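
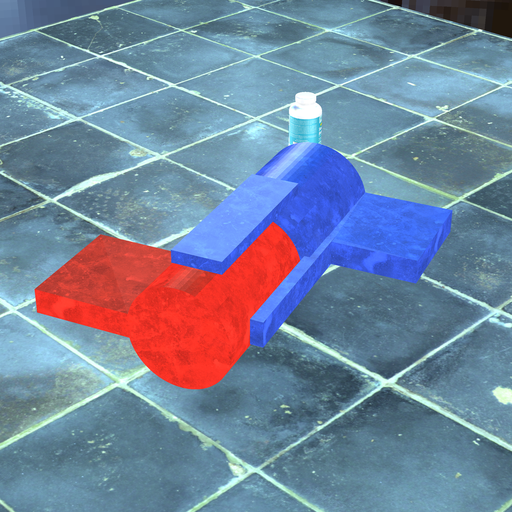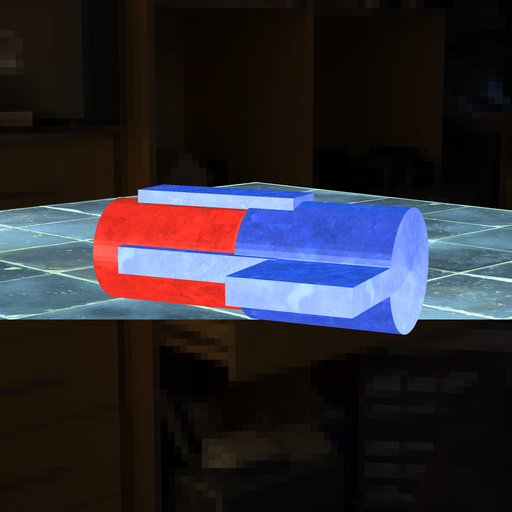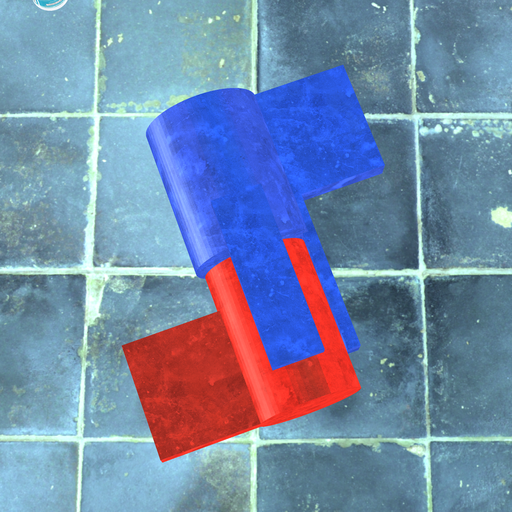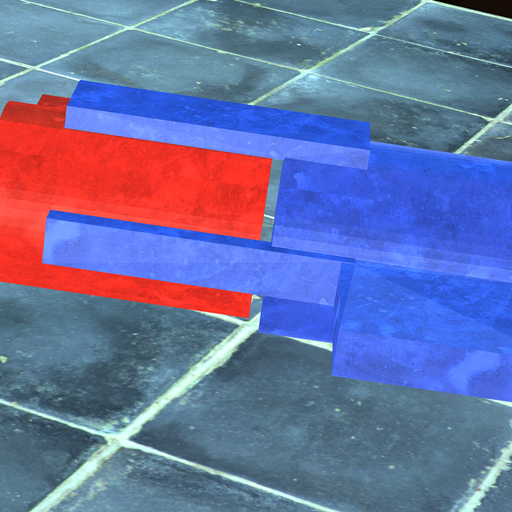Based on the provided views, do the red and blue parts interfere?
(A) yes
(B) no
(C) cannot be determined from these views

(B) no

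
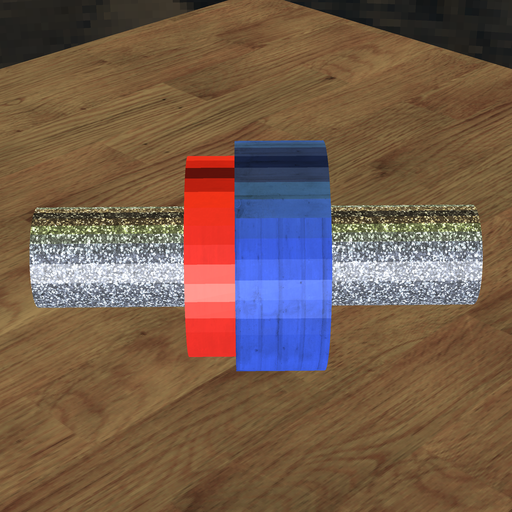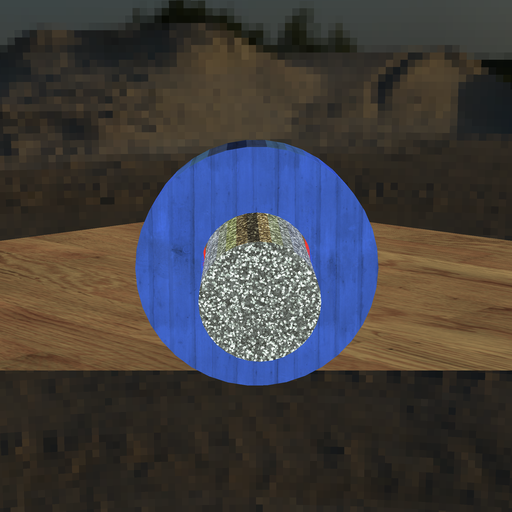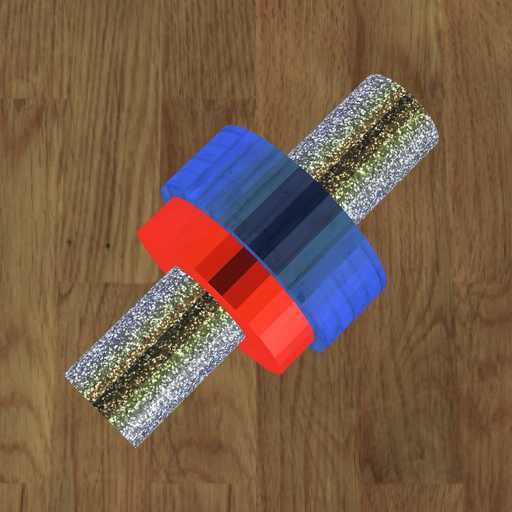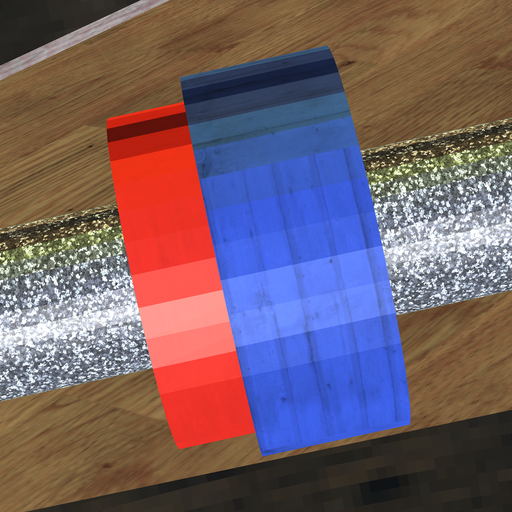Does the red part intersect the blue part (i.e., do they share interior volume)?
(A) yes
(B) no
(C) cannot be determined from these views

(A) yes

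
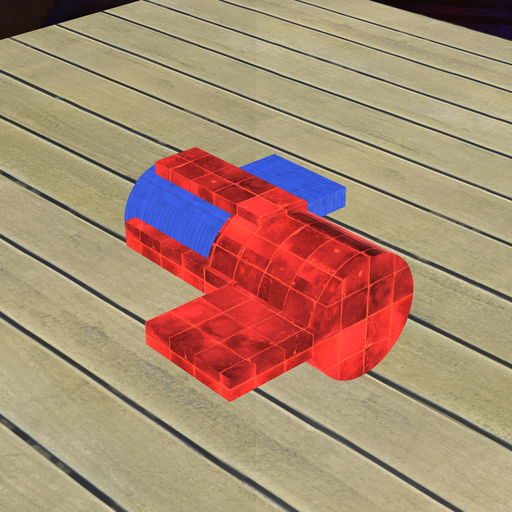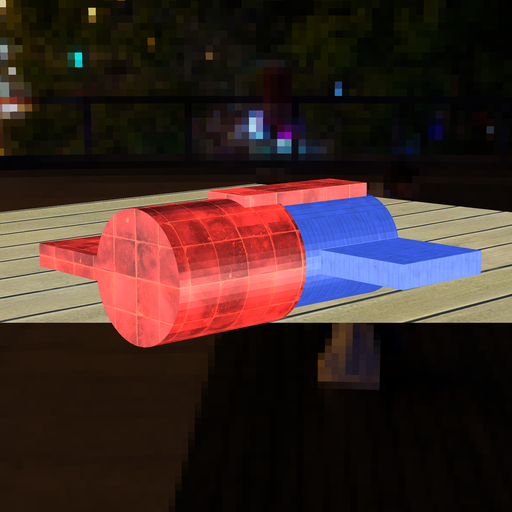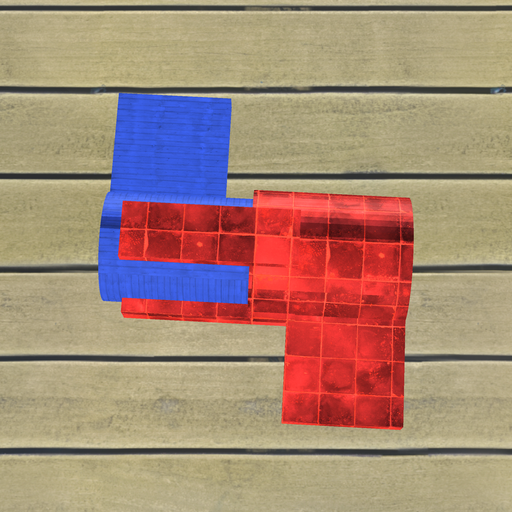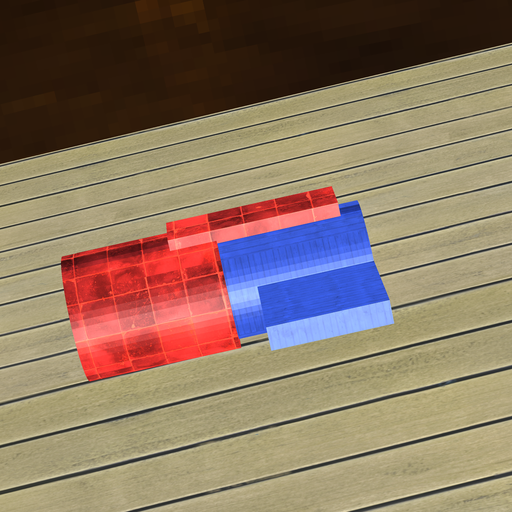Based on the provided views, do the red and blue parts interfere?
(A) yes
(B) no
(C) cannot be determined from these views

(A) yes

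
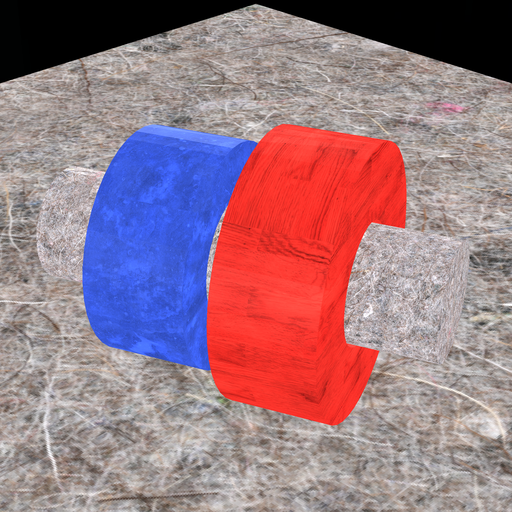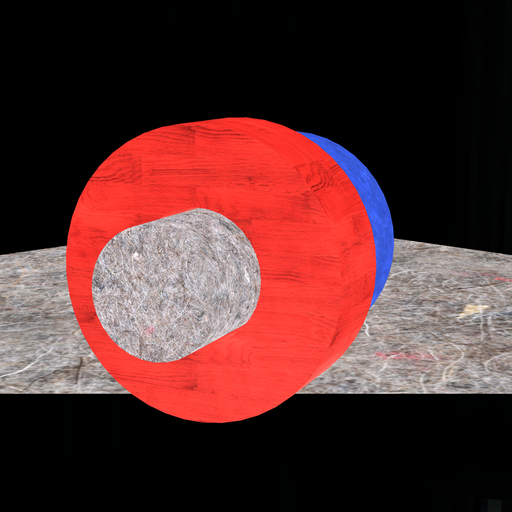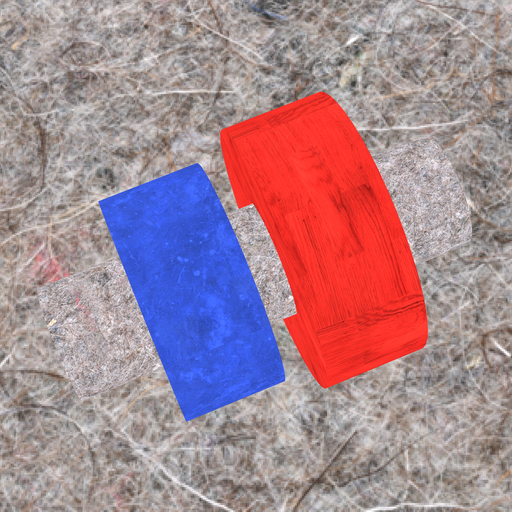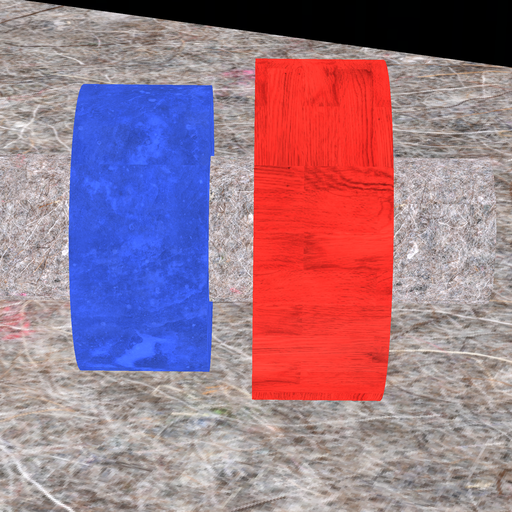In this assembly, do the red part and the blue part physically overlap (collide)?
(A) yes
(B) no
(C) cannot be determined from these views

(B) no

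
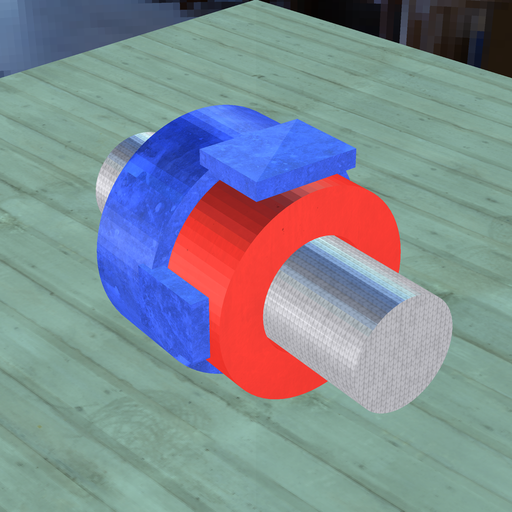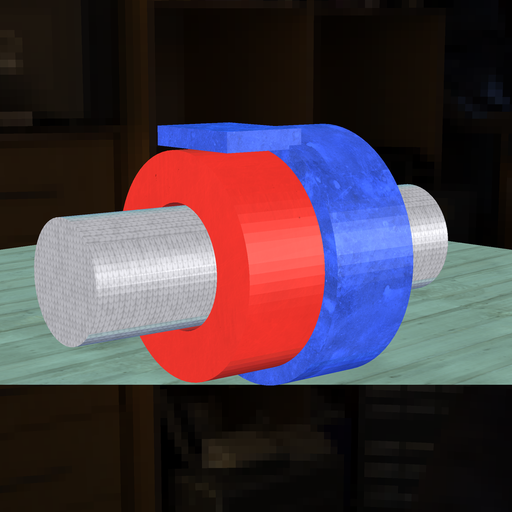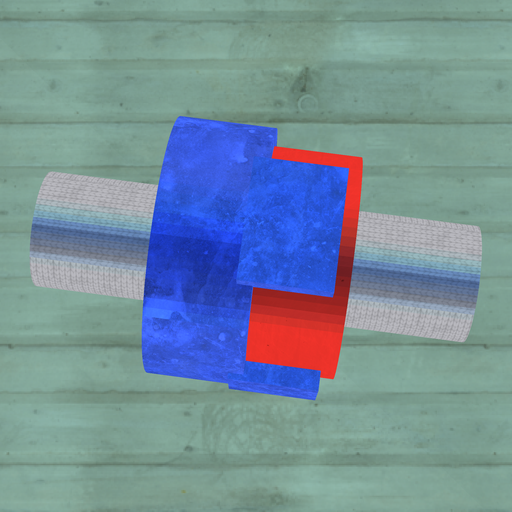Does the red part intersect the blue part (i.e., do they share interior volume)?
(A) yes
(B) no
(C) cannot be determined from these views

(A) yes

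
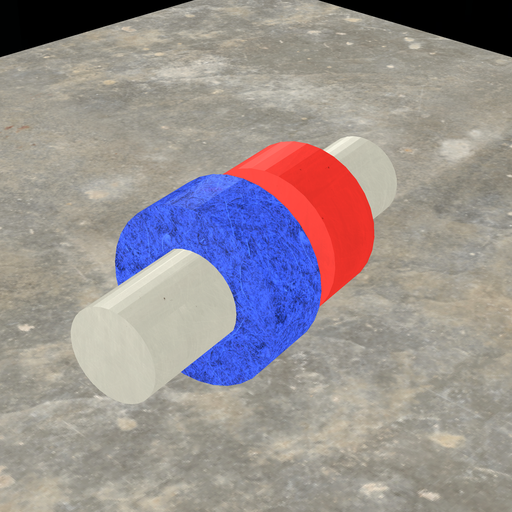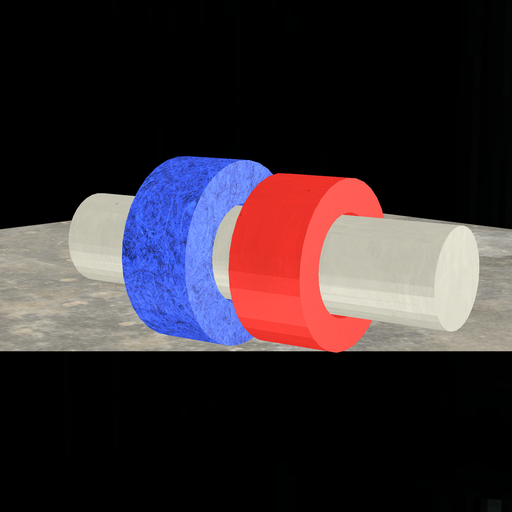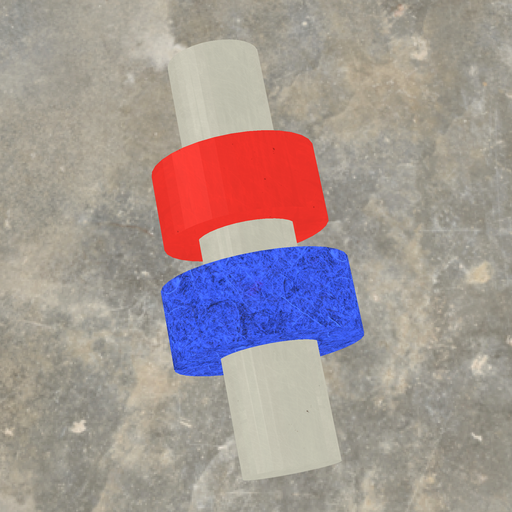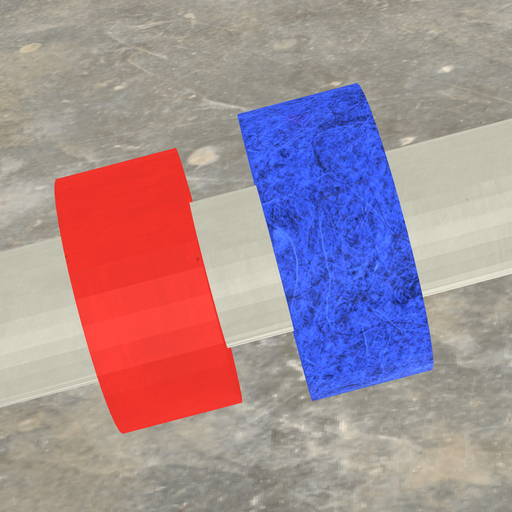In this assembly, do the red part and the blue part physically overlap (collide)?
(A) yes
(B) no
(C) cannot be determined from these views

(B) no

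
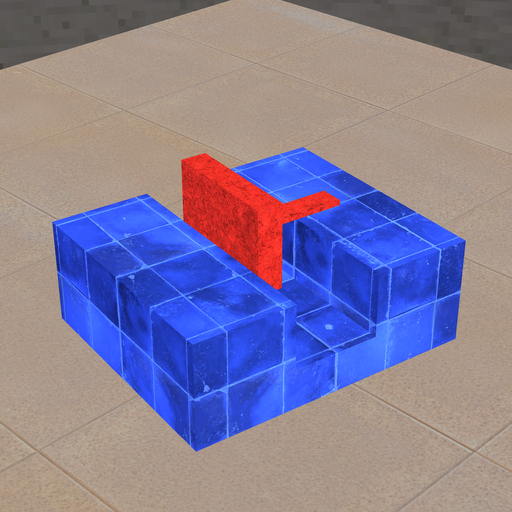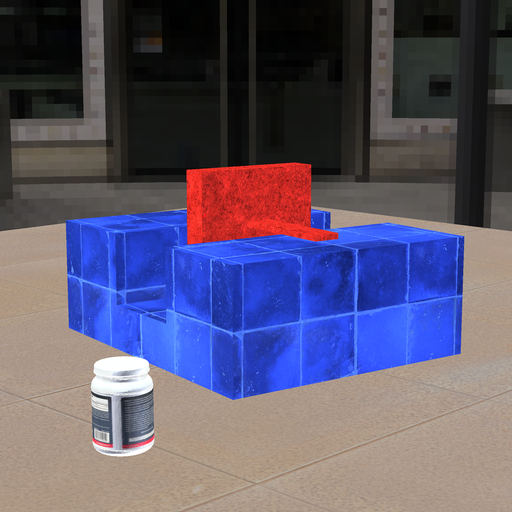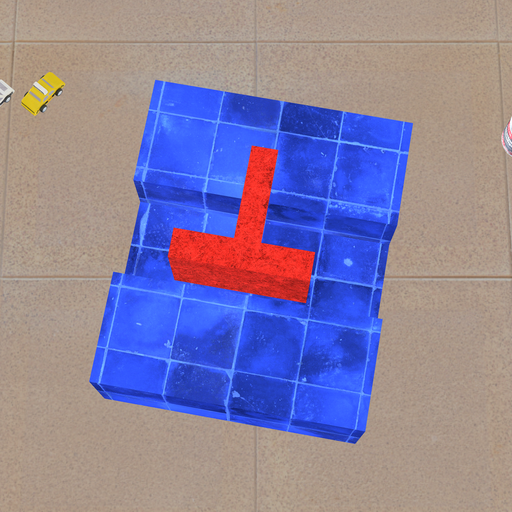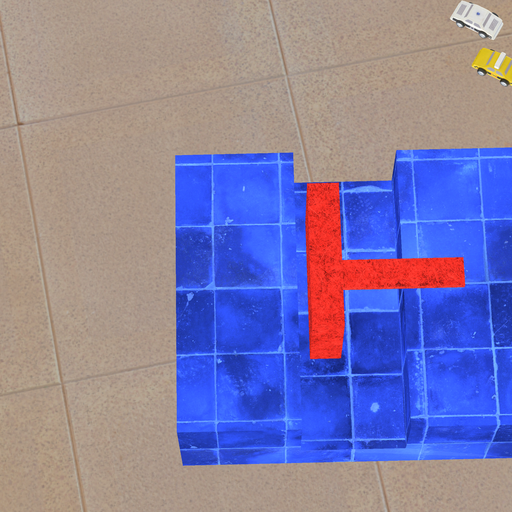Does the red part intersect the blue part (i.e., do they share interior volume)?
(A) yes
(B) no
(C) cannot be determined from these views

(B) no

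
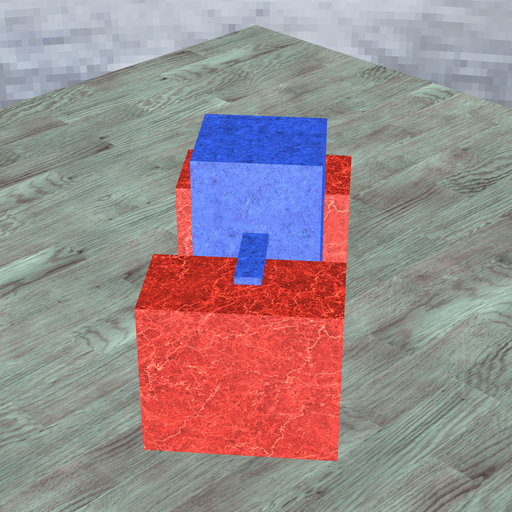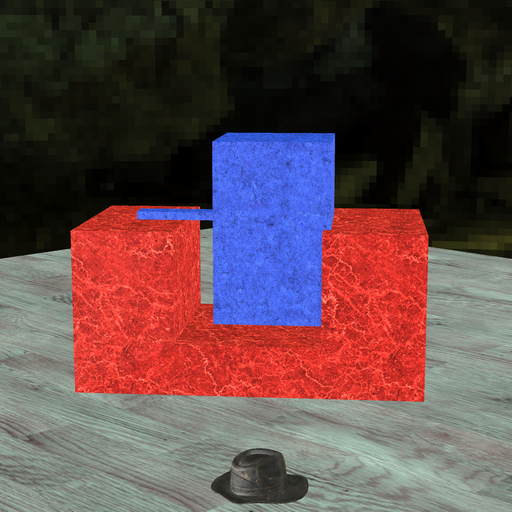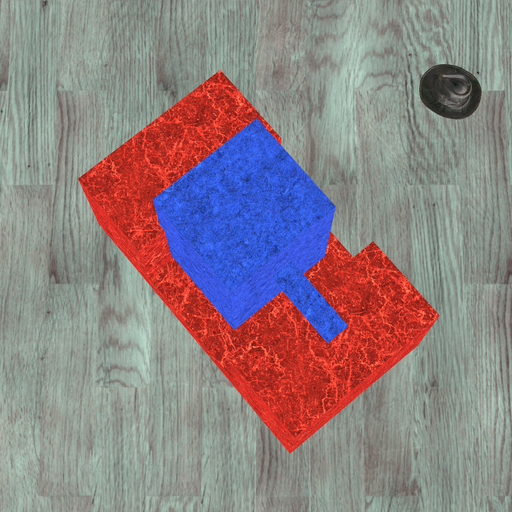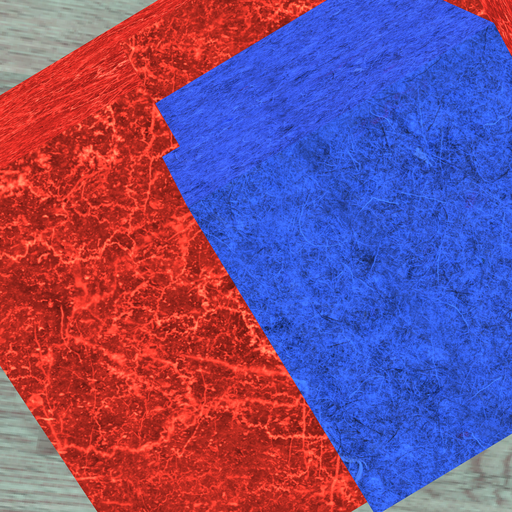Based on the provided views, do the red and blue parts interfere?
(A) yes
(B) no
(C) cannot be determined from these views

(A) yes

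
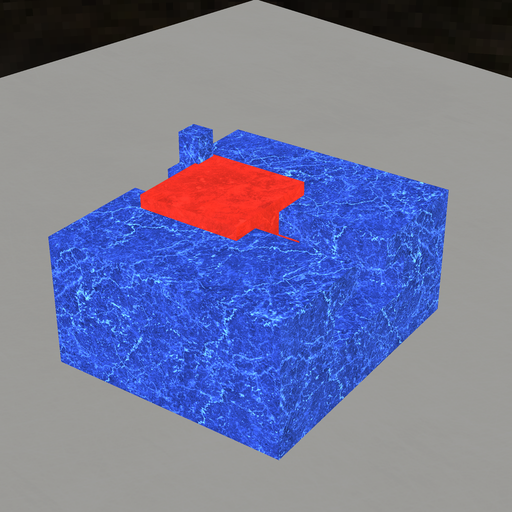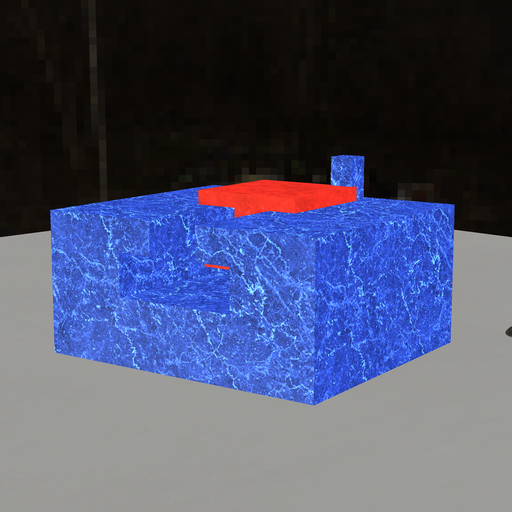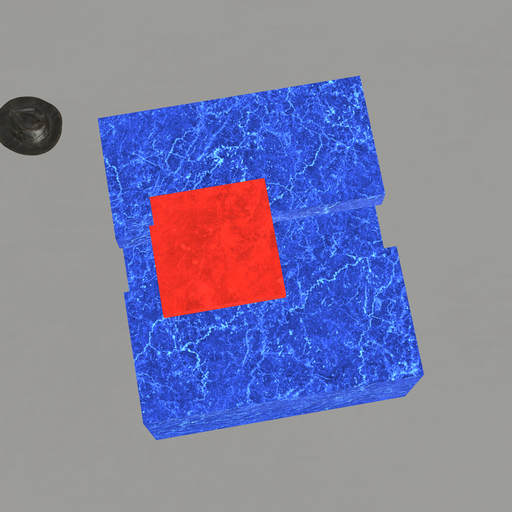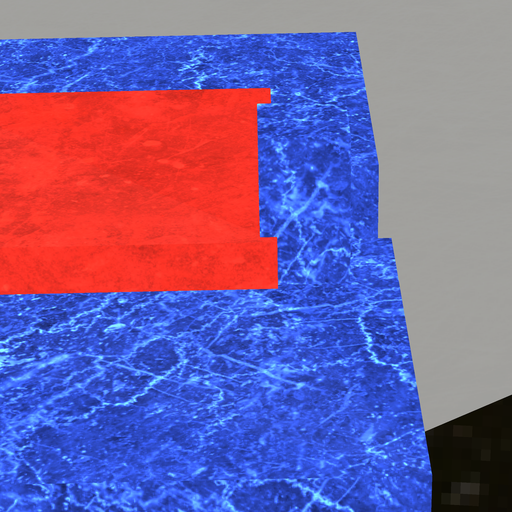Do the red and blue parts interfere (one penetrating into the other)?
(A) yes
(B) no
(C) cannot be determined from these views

(A) yes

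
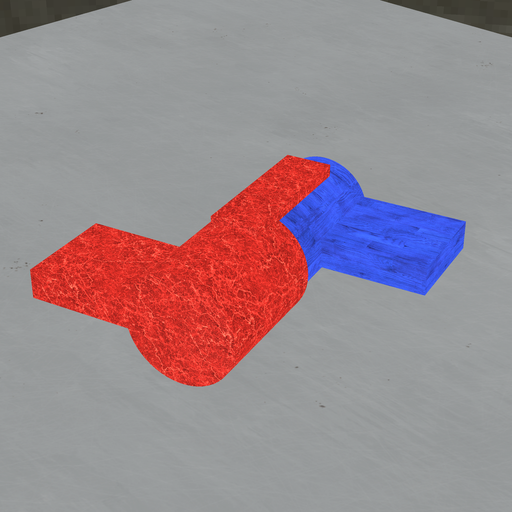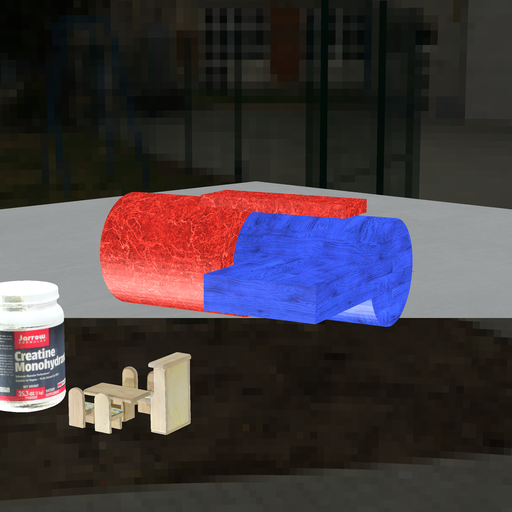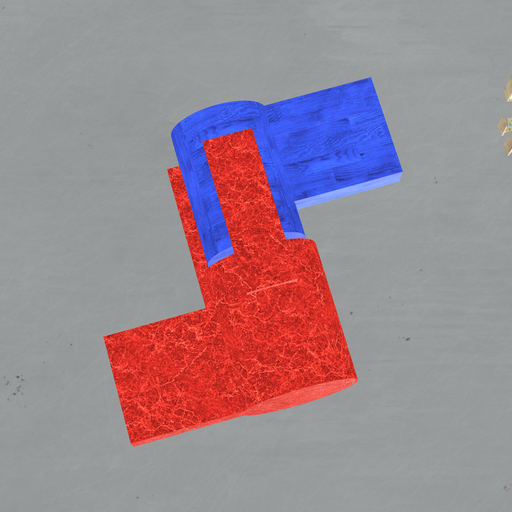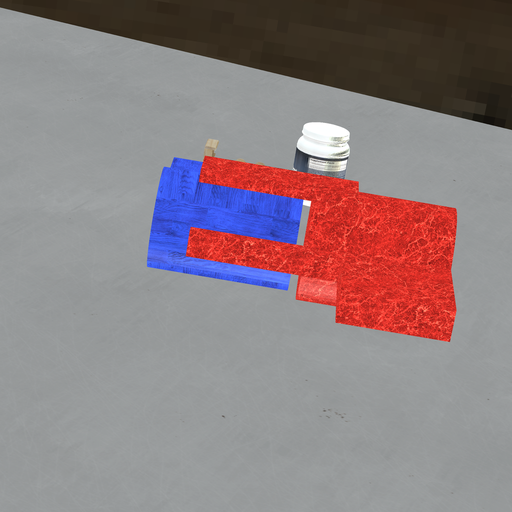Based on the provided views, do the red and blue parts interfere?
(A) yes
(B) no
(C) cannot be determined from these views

(B) no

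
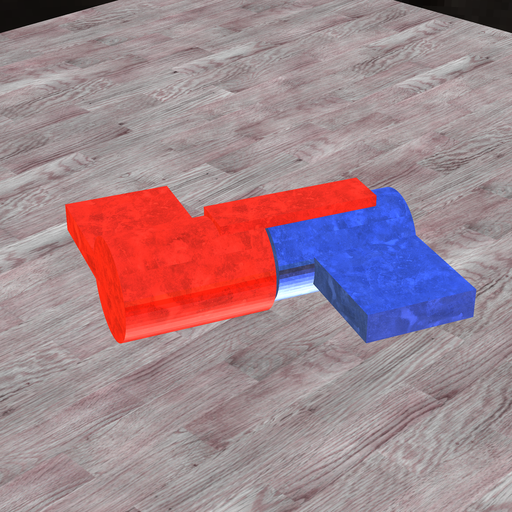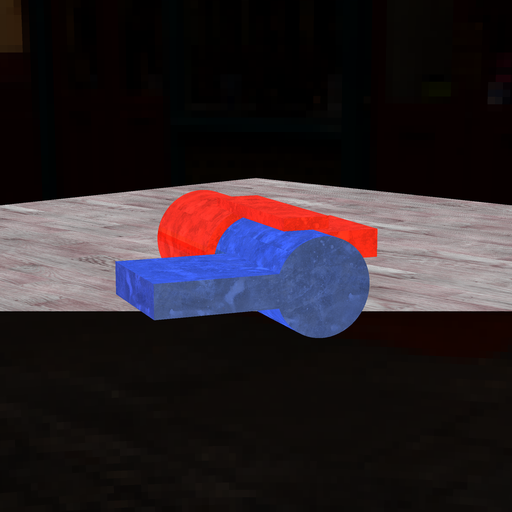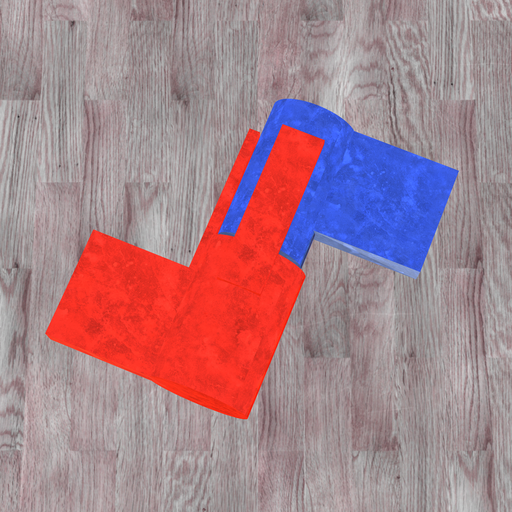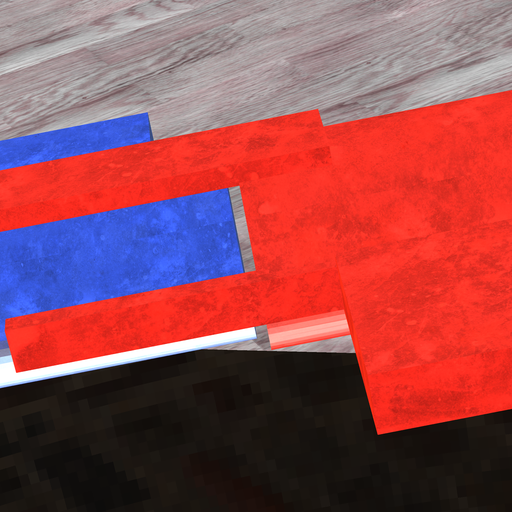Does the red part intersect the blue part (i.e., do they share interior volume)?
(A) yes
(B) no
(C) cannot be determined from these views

(B) no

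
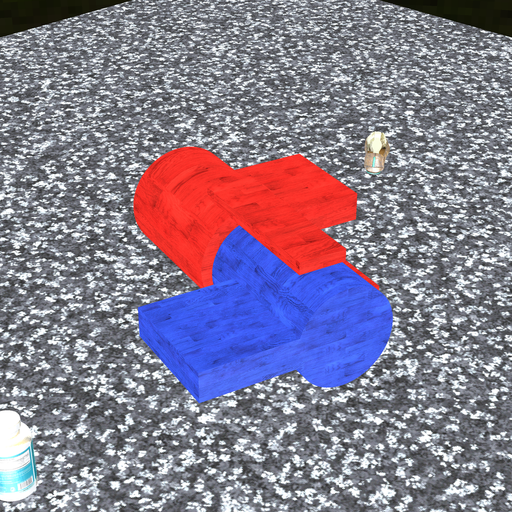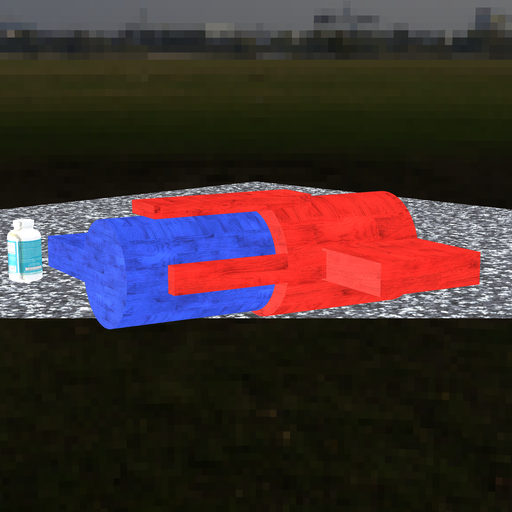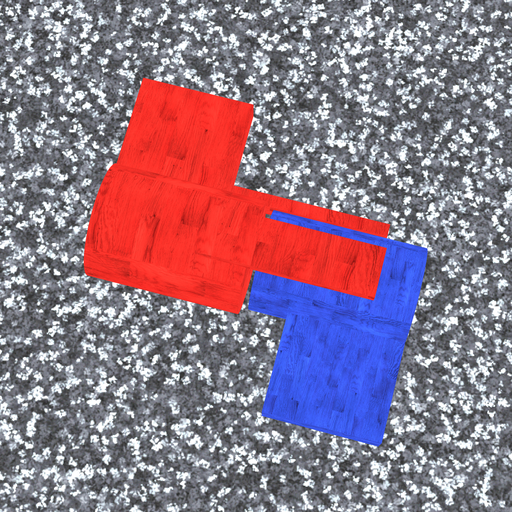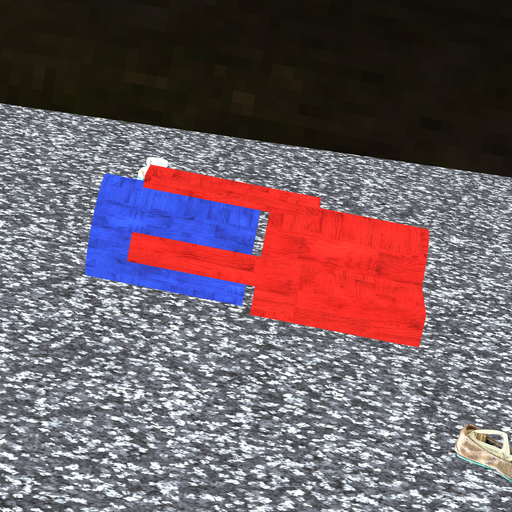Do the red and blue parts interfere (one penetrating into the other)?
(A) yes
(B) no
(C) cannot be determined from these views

(B) no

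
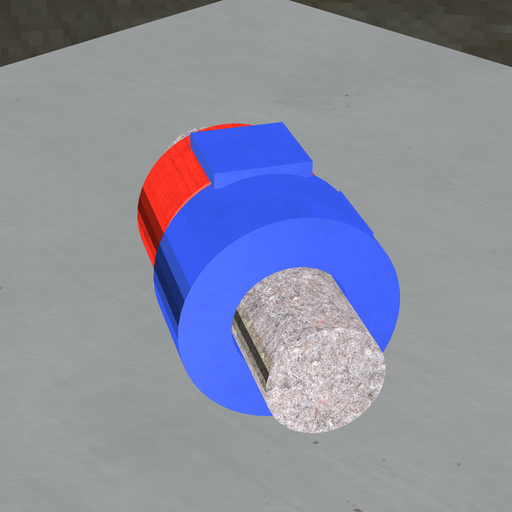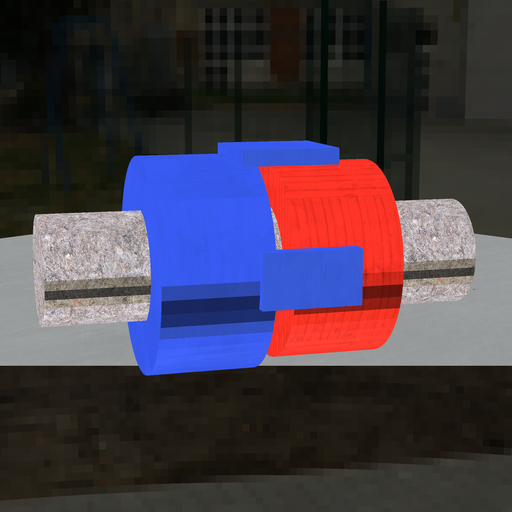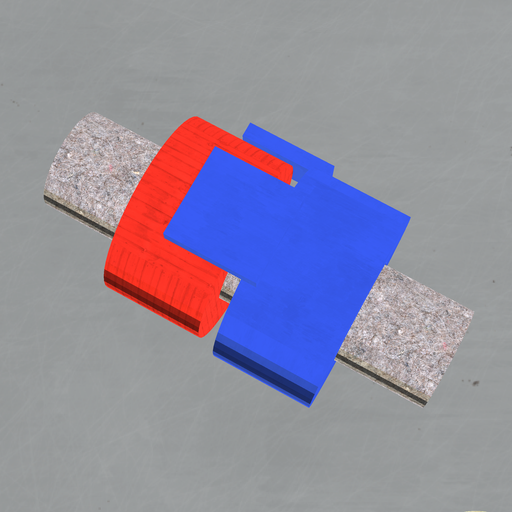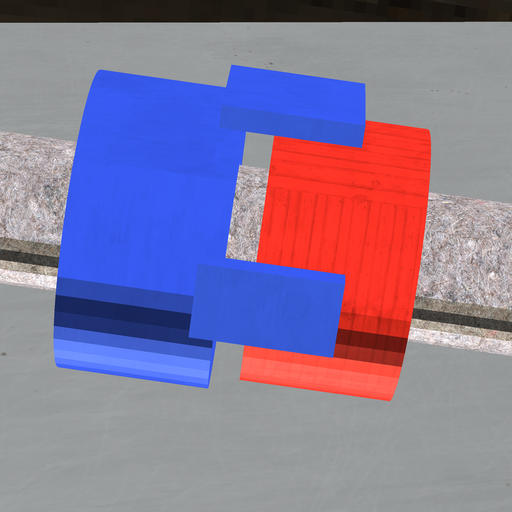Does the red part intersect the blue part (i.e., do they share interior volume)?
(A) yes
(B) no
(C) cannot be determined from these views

(B) no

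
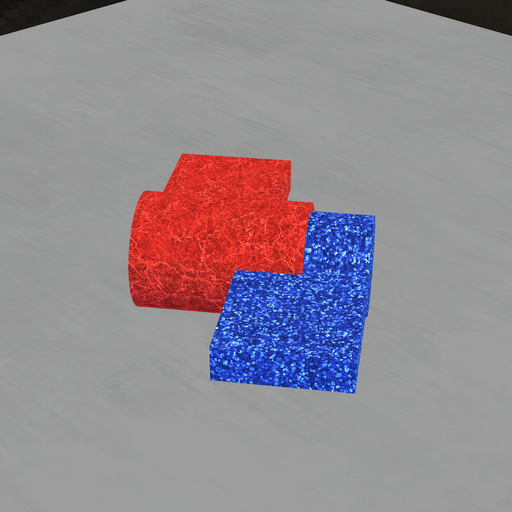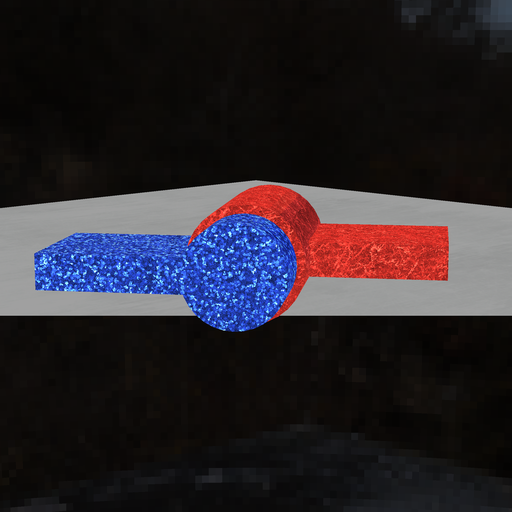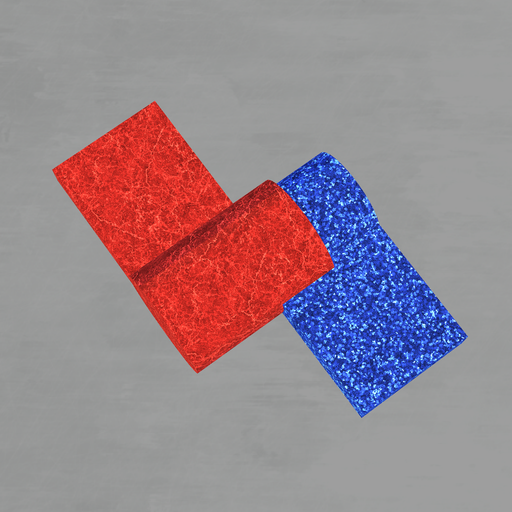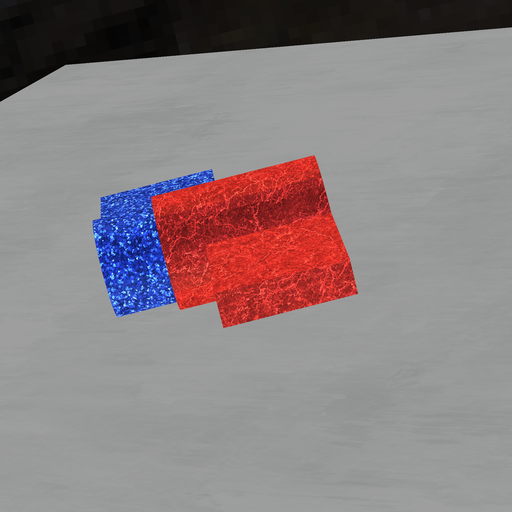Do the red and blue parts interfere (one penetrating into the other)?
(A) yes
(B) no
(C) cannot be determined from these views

(A) yes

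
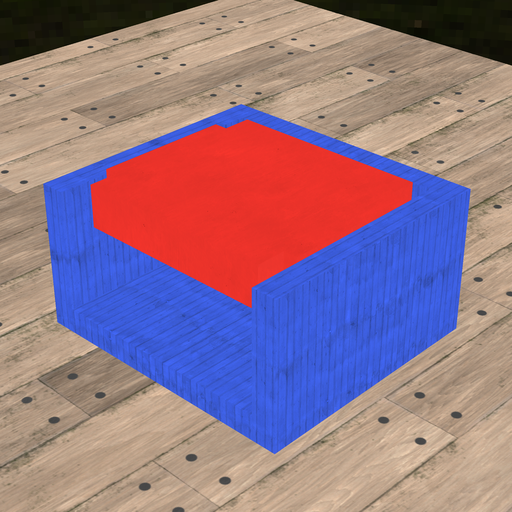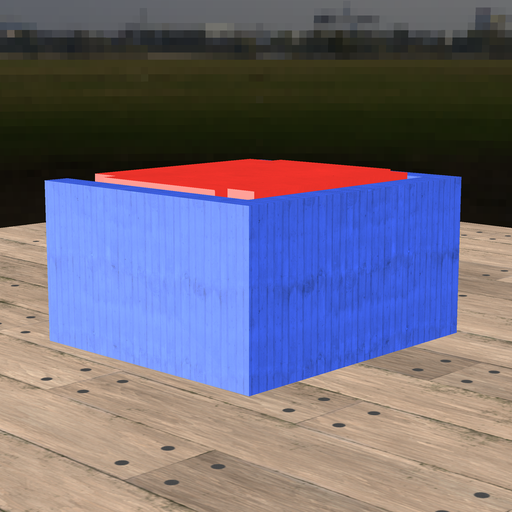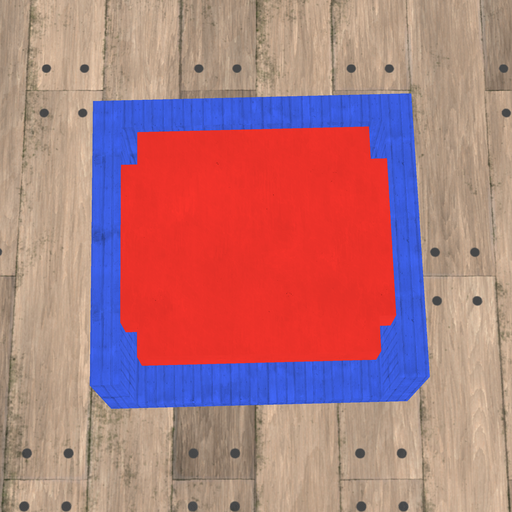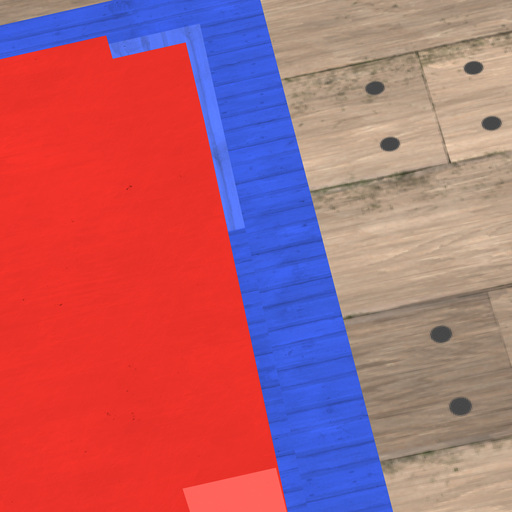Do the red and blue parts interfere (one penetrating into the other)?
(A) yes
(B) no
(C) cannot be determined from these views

(B) no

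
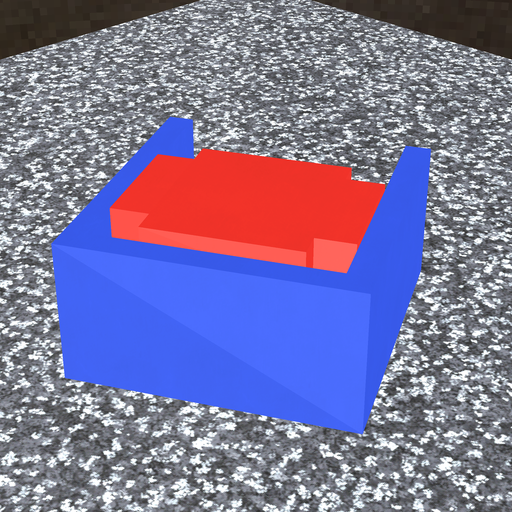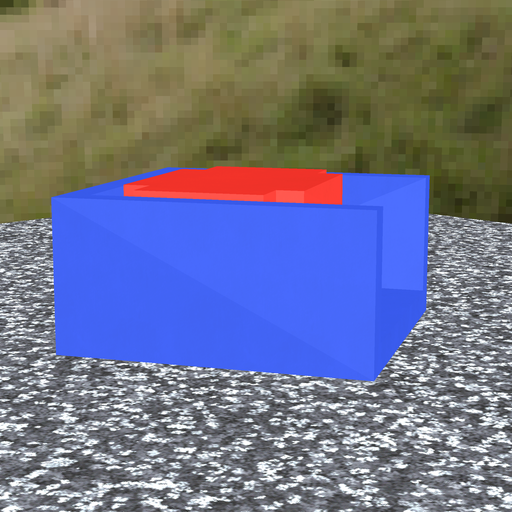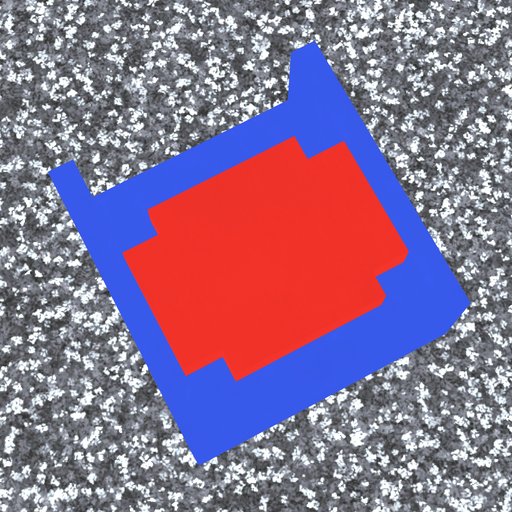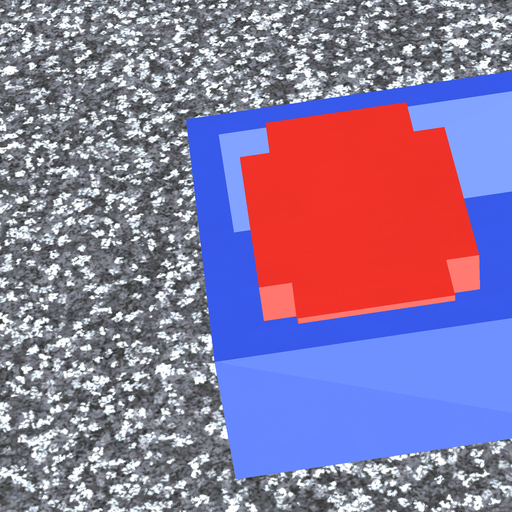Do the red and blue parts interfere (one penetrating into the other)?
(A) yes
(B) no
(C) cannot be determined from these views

(B) no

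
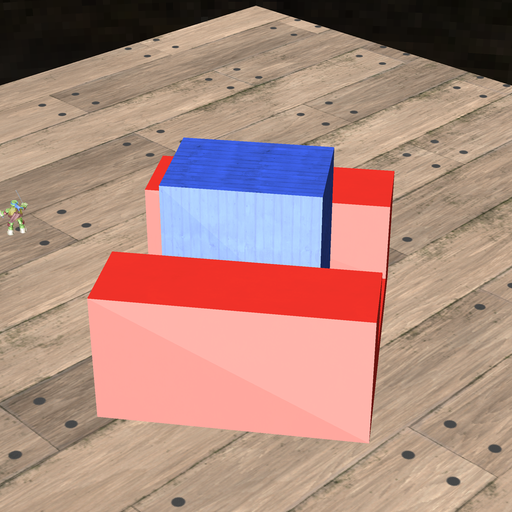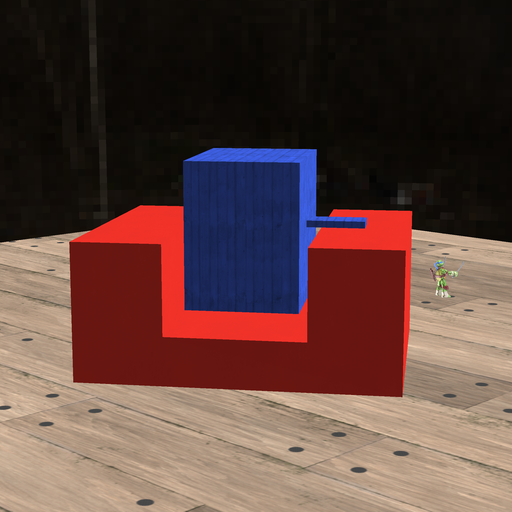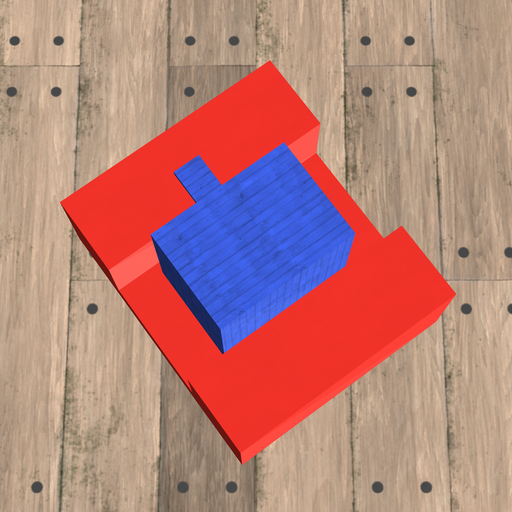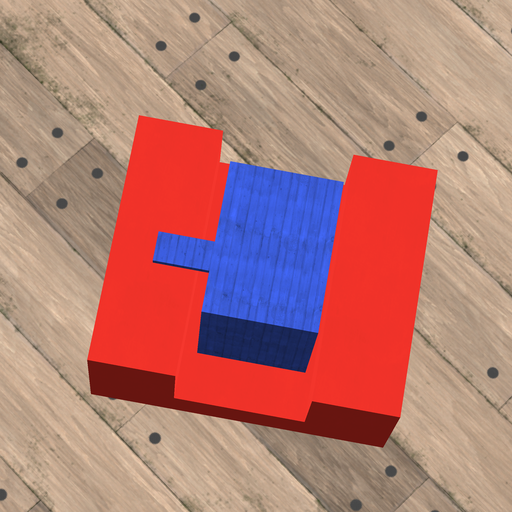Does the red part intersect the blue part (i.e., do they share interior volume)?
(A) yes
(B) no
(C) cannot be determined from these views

(B) no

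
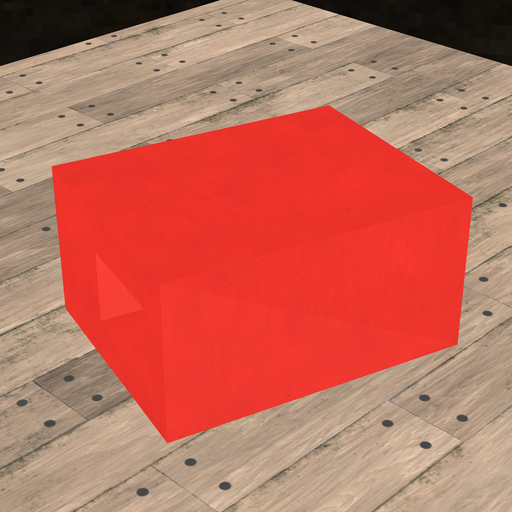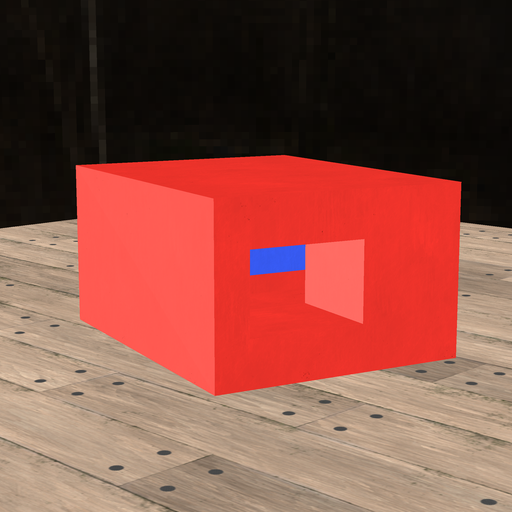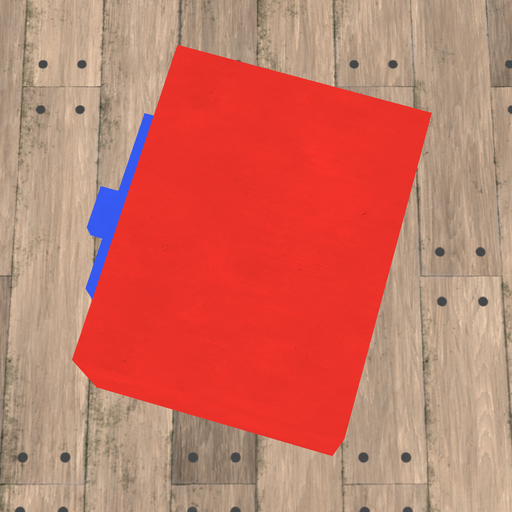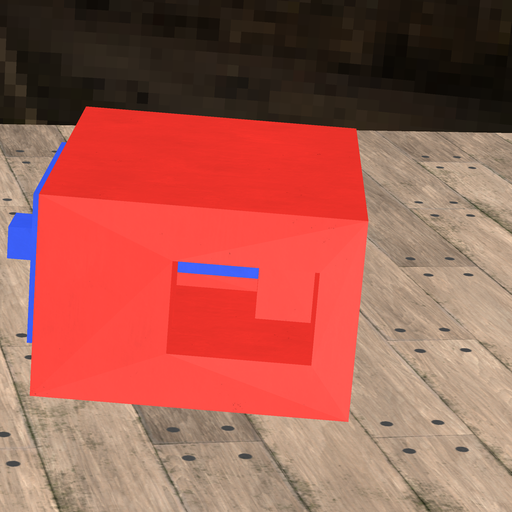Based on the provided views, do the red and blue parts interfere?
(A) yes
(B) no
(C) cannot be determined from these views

(A) yes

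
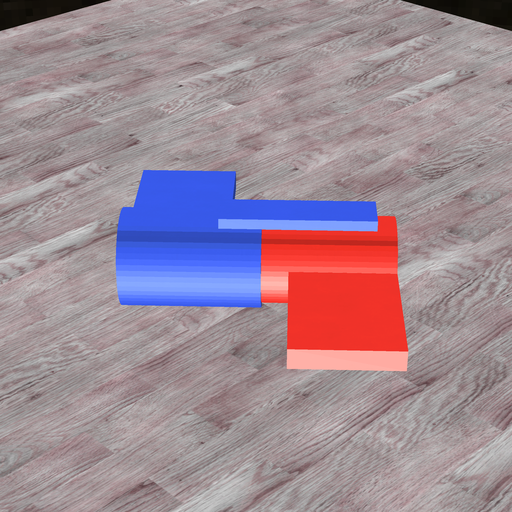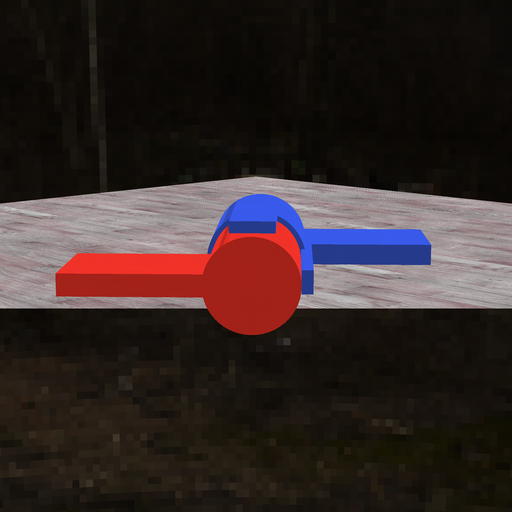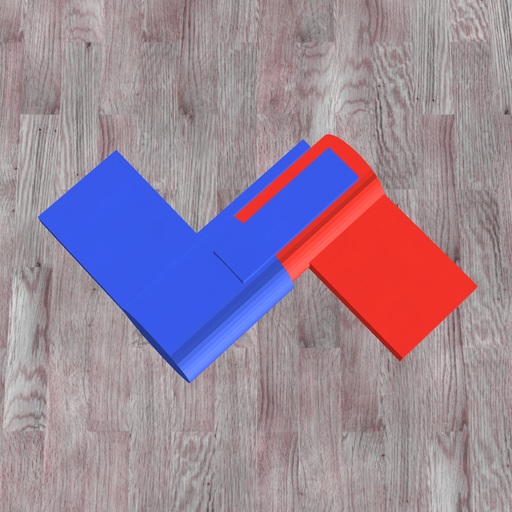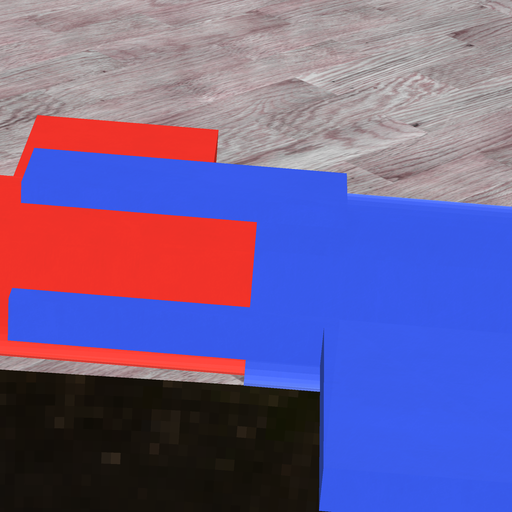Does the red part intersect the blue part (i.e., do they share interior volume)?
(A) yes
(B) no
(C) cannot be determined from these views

(A) yes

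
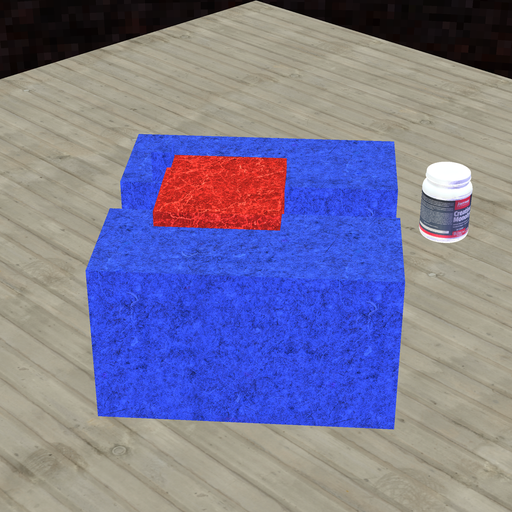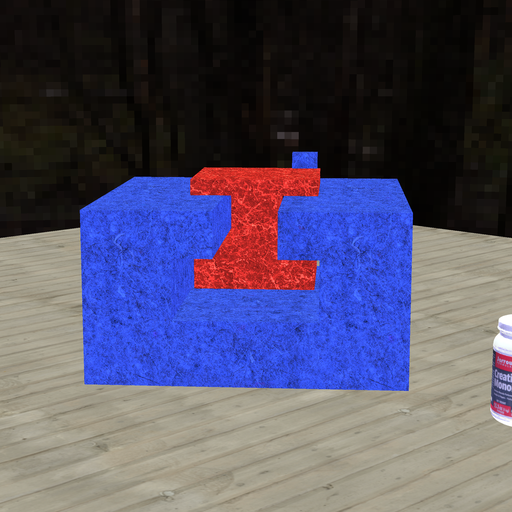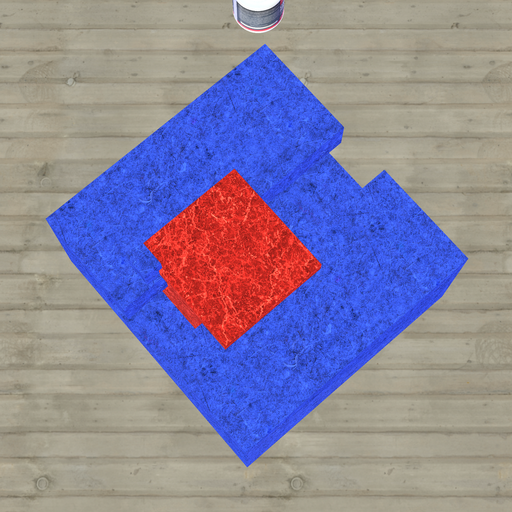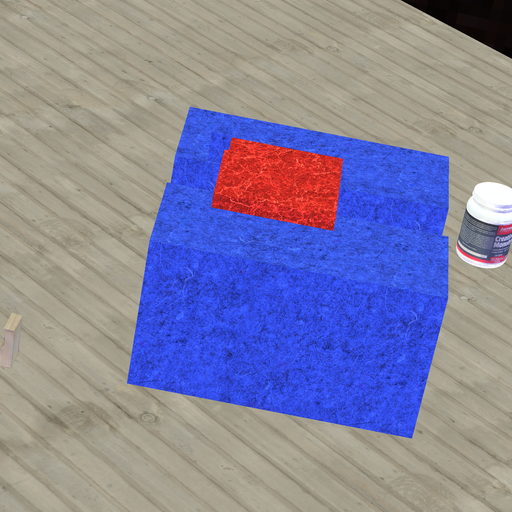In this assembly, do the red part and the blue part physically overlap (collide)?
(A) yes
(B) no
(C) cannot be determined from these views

(A) yes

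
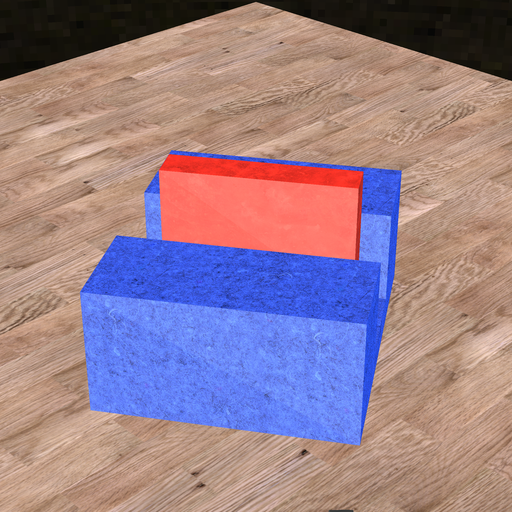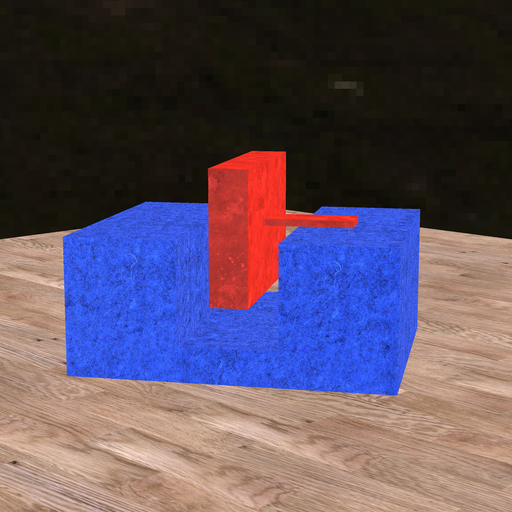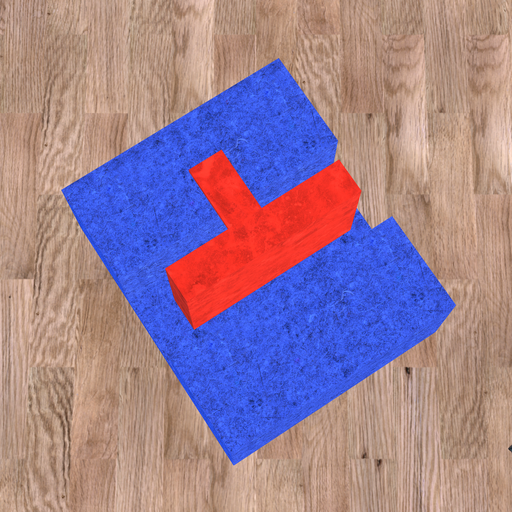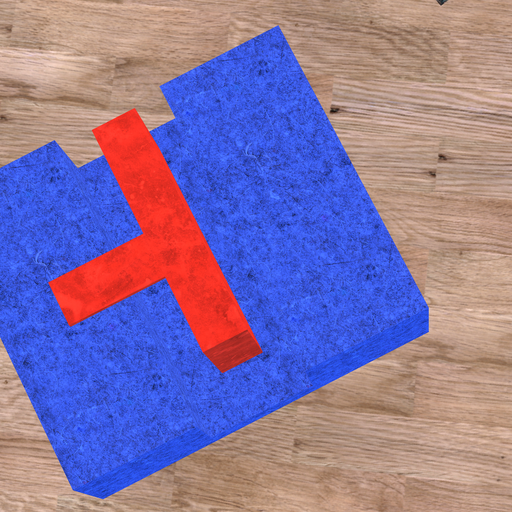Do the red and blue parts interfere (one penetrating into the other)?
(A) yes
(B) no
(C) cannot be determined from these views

(B) no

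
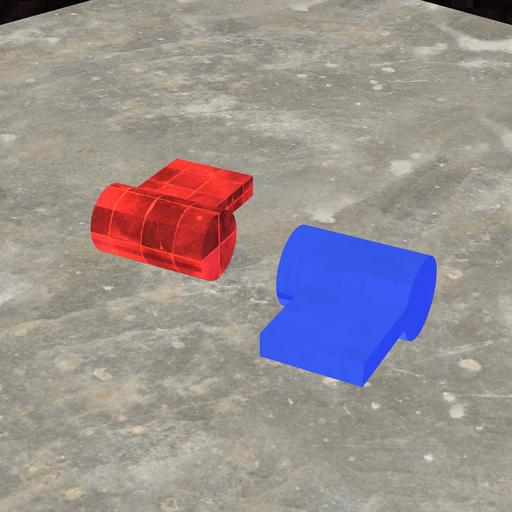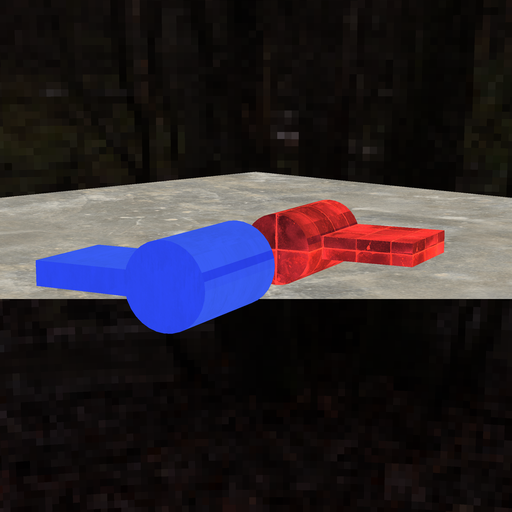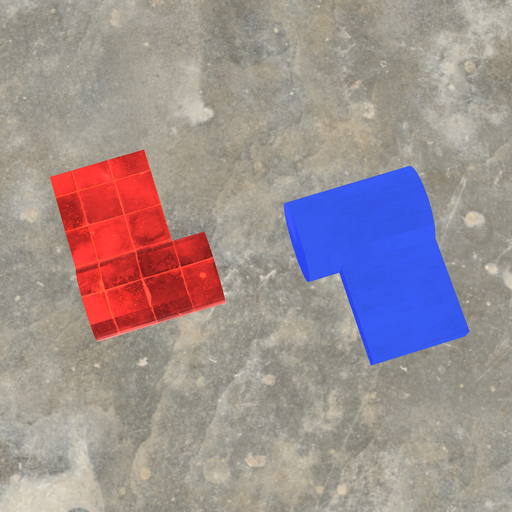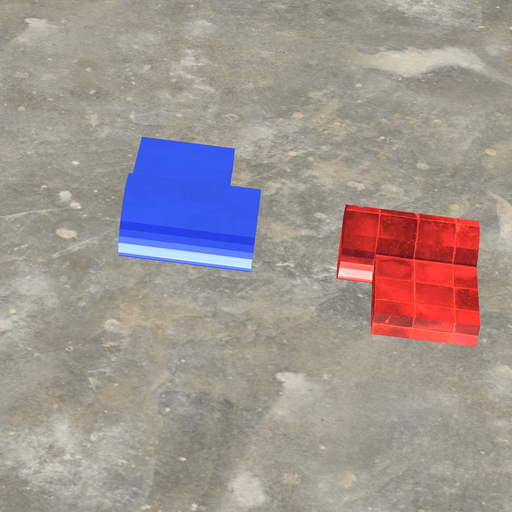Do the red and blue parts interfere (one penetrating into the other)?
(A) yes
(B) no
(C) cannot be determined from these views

(B) no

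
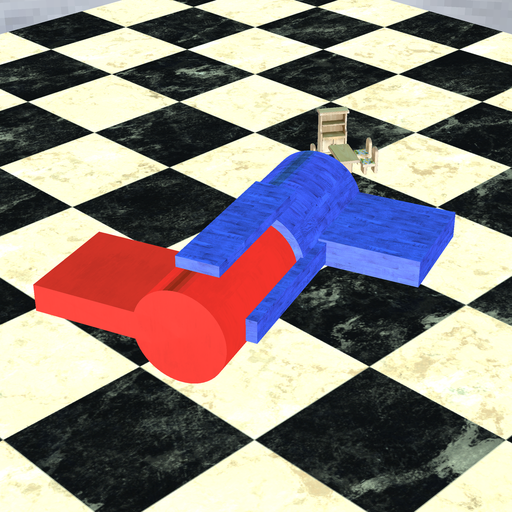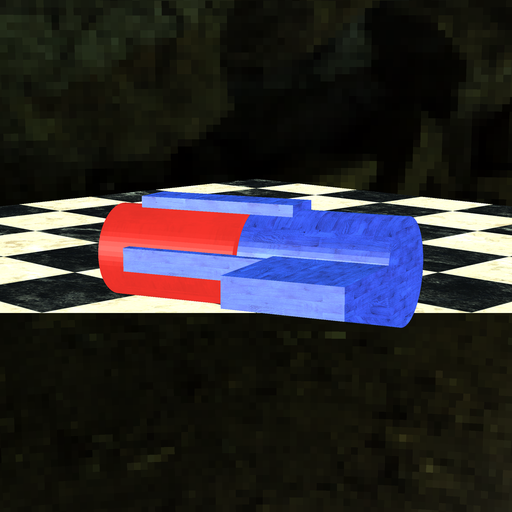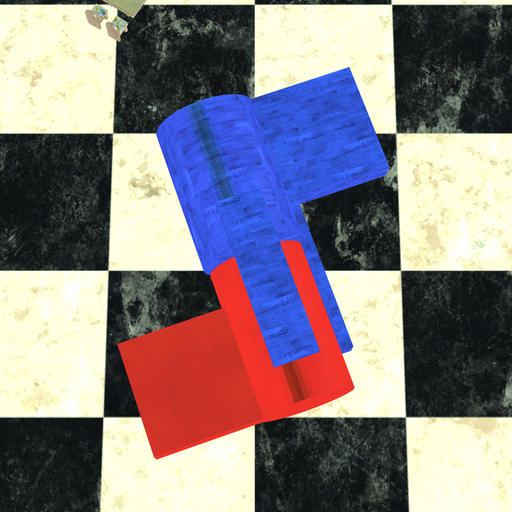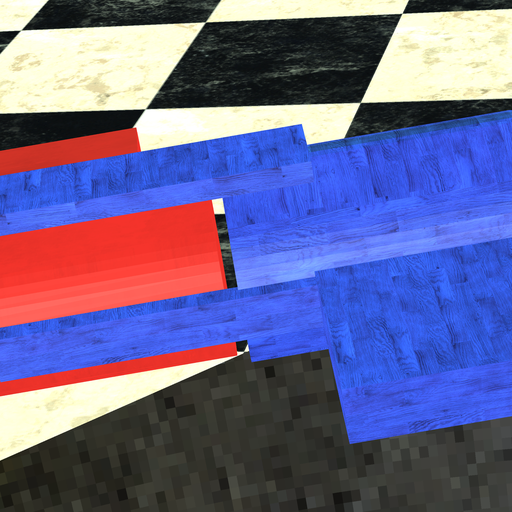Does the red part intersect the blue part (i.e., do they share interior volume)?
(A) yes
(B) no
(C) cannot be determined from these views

(B) no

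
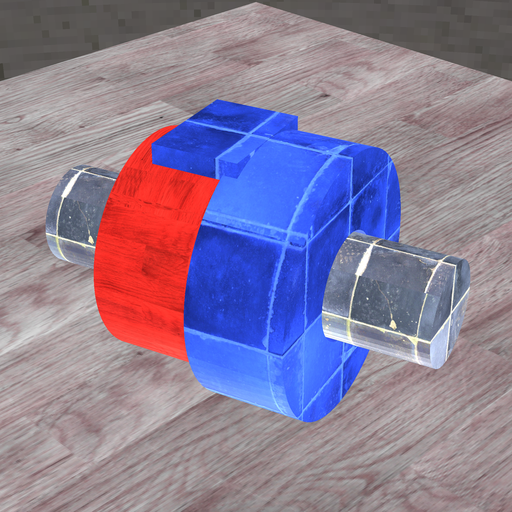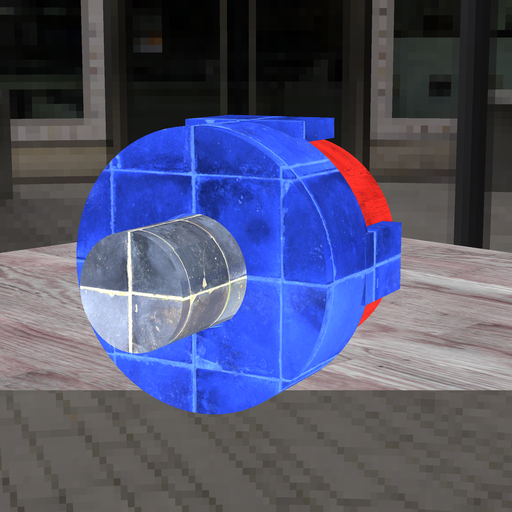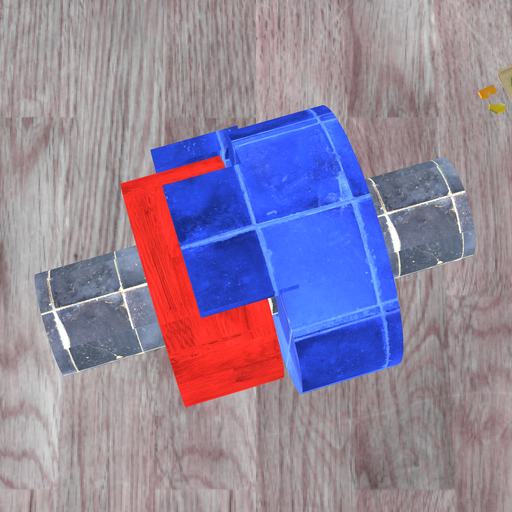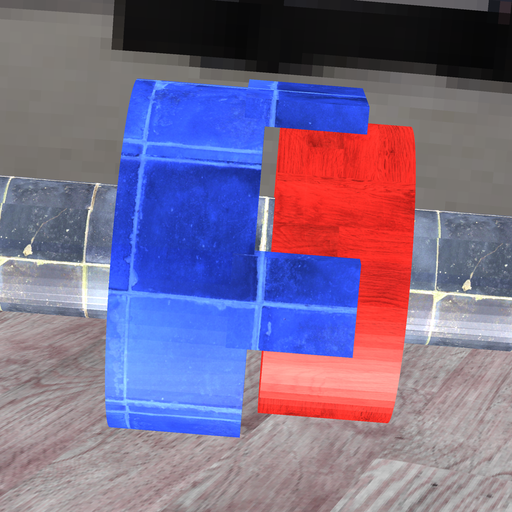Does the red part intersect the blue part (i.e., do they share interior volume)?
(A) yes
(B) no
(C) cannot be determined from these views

(B) no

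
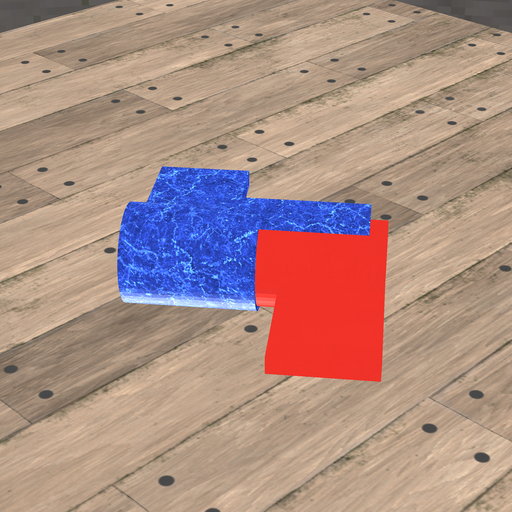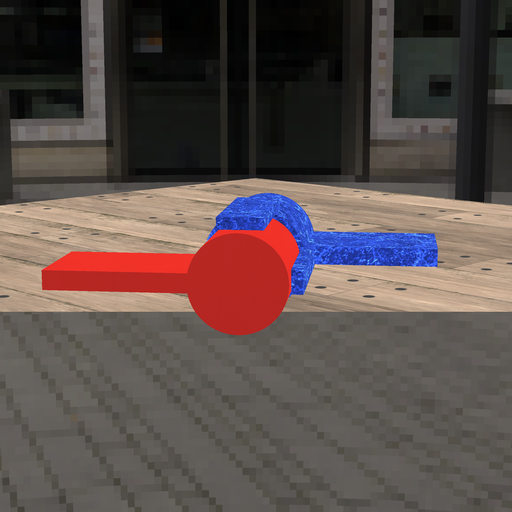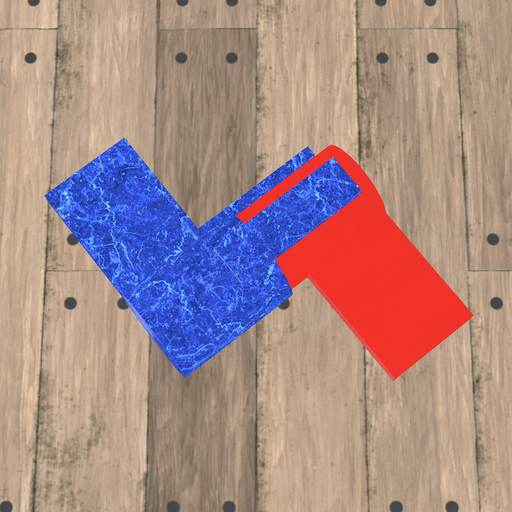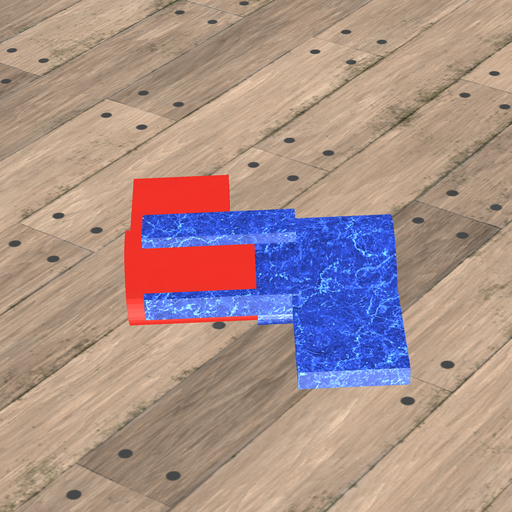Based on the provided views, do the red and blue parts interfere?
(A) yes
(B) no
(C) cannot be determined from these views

(A) yes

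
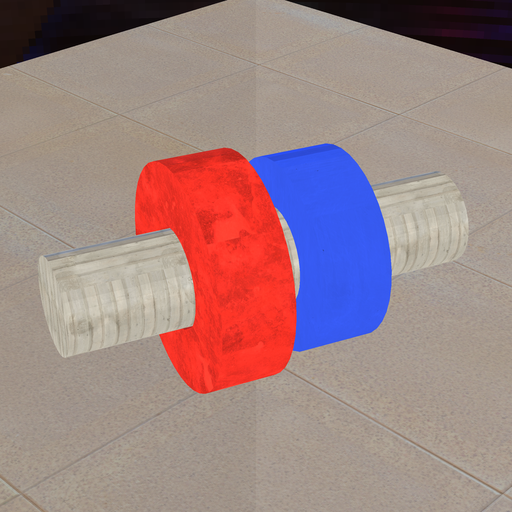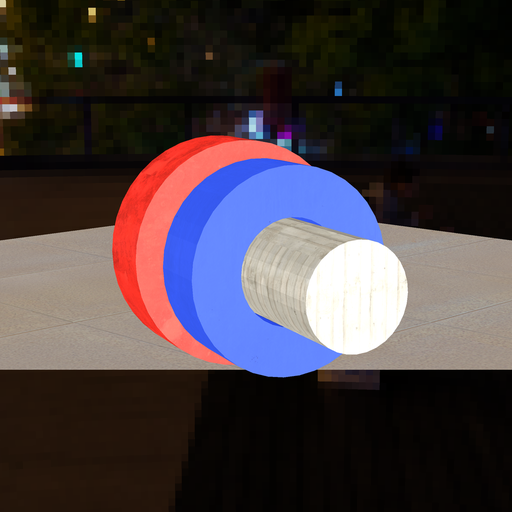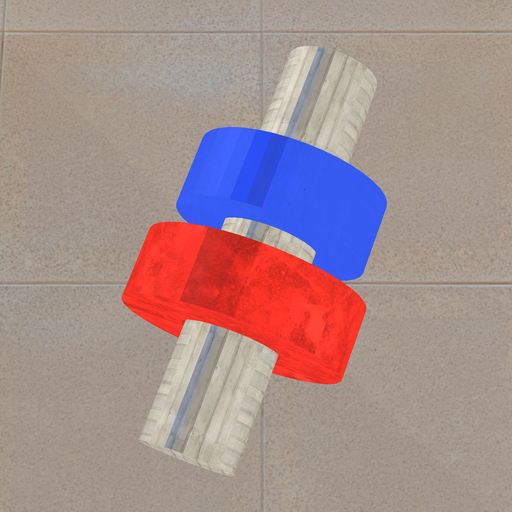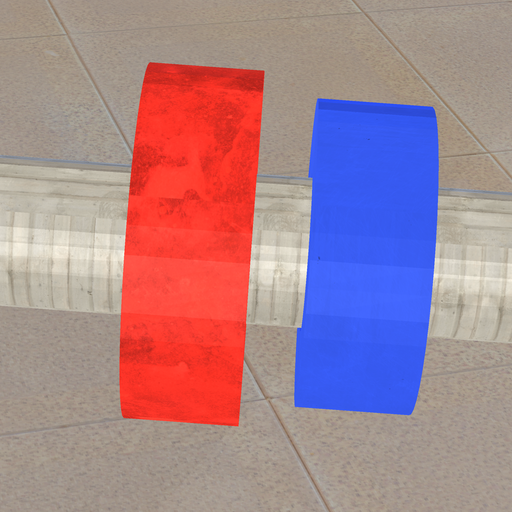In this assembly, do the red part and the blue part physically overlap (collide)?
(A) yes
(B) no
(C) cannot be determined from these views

(B) no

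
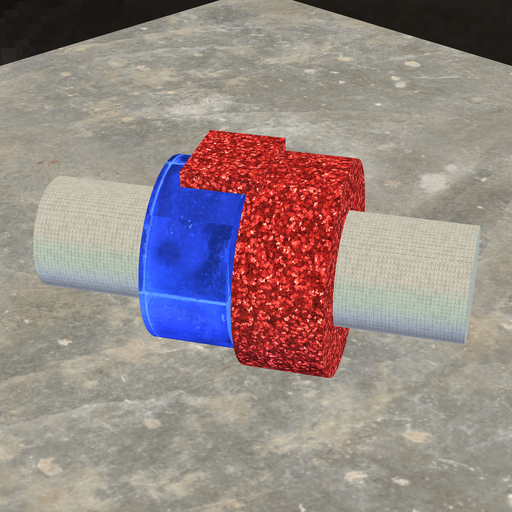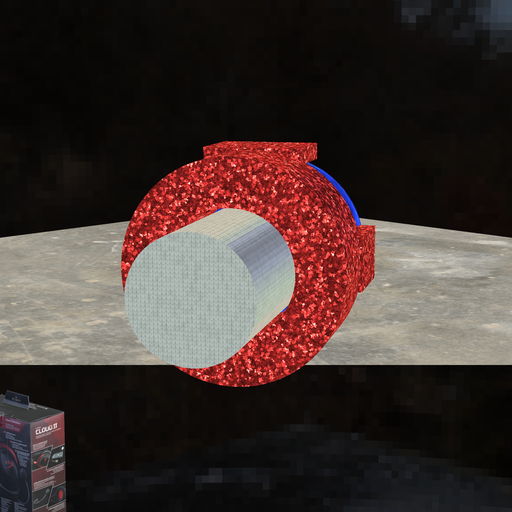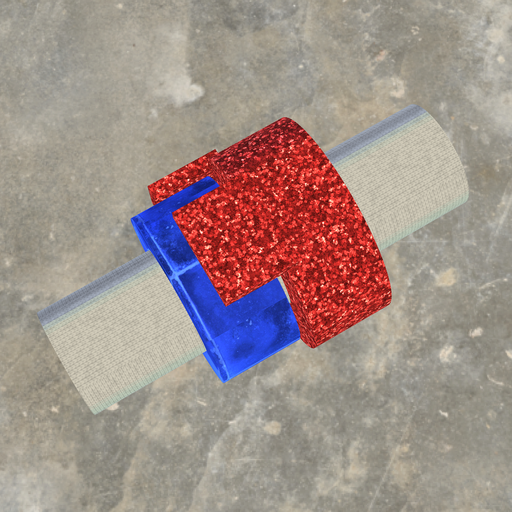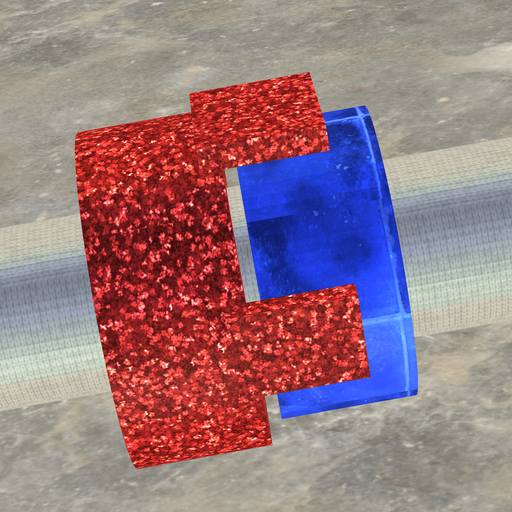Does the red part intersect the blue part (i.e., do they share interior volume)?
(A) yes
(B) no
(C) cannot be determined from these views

(B) no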